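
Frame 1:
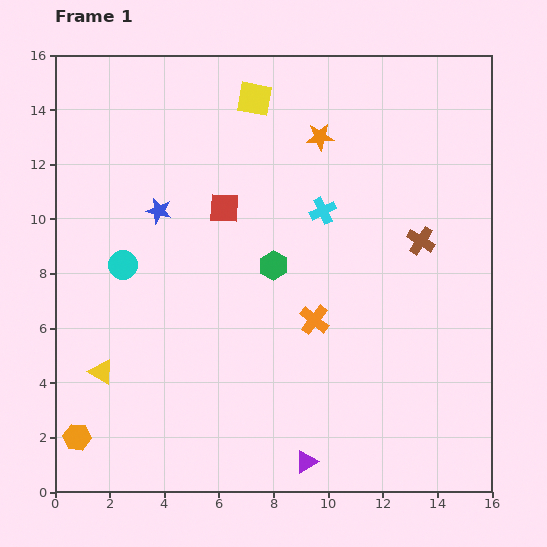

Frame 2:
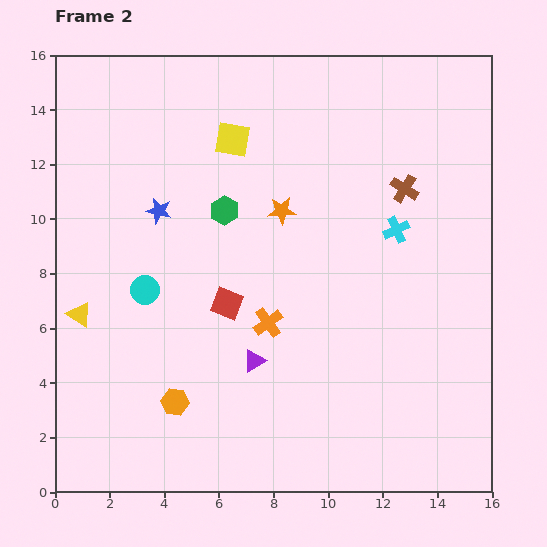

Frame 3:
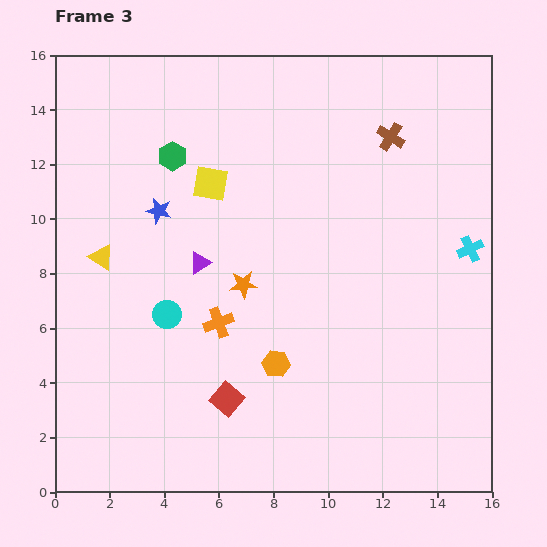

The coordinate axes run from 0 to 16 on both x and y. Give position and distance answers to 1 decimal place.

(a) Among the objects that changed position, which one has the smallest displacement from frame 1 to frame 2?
the cyan circle

(moved 1.2)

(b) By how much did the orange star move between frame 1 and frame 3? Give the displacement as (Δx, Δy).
(-2.8, -5.4)

The orange star was at (9.7, 13.0) in frame 1 and (6.9, 7.6) in frame 3.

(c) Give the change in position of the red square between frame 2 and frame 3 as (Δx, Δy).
(0.0, -3.5)

The red square was at (6.3, 6.9) in frame 2 and (6.3, 3.4) in frame 3.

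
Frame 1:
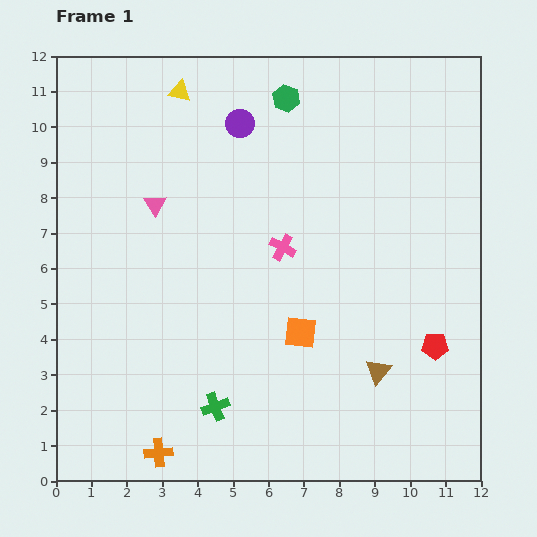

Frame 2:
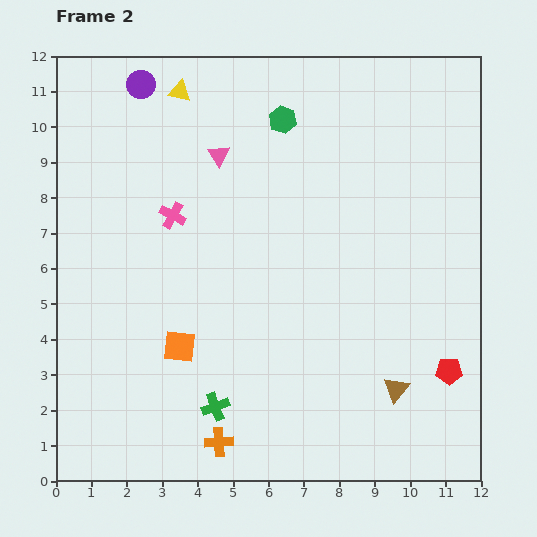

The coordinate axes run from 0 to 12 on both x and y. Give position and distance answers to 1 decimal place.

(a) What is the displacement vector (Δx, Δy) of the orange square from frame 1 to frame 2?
(-3.4, -0.4)

The orange square was at (6.9, 4.2) in frame 1 and (3.5, 3.8) in frame 2.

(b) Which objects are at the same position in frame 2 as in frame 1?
the green cross, the yellow triangle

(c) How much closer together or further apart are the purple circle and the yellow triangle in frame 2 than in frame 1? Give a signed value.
-0.8

Distance in frame 1: 1.9. Distance in frame 2: 1.1.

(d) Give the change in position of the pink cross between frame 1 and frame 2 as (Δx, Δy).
(-3.1, 0.9)

The pink cross was at (6.4, 6.6) in frame 1 and (3.3, 7.5) in frame 2.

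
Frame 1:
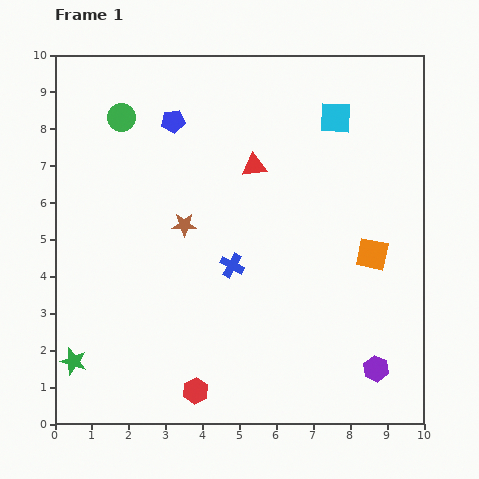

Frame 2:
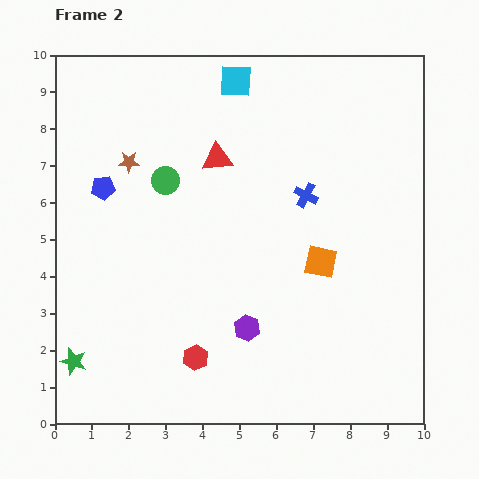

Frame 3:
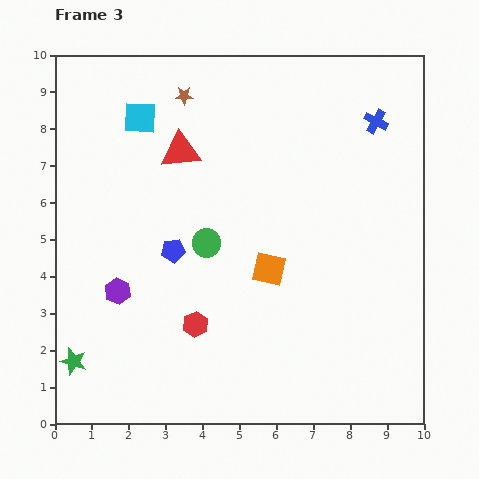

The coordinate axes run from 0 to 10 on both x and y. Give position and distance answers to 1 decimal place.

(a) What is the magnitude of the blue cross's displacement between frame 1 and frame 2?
2.8

The blue cross moved from (4.8, 4.3) to (6.8, 6.2), a distance of √(2.0² + 1.9²) ≈ 2.8.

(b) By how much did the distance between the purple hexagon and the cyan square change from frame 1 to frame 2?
-0.2

Distance in frame 1: 6.9. Distance in frame 2: 6.7.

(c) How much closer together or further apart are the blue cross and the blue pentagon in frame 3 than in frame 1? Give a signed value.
+2.3

Distance in frame 1: 4.2. Distance in frame 3: 6.5.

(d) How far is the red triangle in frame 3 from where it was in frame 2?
1.0

The red triangle moved from (4.4, 7.2) to (3.4, 7.4), a distance of √(1.0² + 0.2²) ≈ 1.0.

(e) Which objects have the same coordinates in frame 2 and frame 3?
the green star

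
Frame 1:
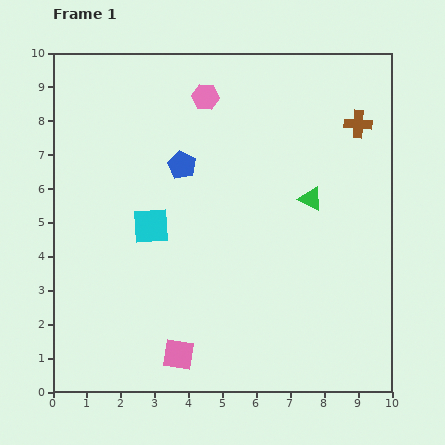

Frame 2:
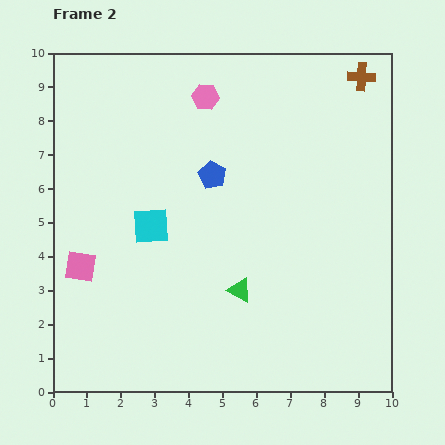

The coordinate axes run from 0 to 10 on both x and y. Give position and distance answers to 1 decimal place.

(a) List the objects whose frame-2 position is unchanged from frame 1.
the pink hexagon, the cyan square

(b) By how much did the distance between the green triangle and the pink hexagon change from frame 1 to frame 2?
+1.5

Distance in frame 1: 4.3. Distance in frame 2: 5.8.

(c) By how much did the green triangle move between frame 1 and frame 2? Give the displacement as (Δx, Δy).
(-2.1, -2.7)

The green triangle was at (7.6, 5.7) in frame 1 and (5.5, 3.0) in frame 2.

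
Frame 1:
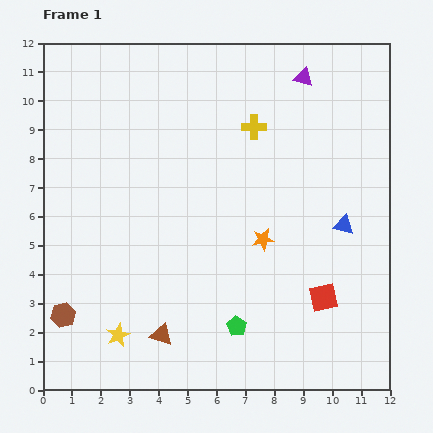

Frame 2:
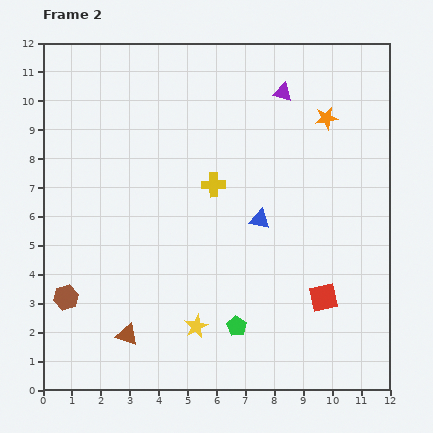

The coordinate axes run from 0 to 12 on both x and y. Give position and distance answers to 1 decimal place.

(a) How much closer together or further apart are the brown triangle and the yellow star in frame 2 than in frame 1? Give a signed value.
+0.9

Distance in frame 1: 1.5. Distance in frame 2: 2.4.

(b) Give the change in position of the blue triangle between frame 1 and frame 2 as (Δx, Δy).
(-2.9, 0.2)

The blue triangle was at (10.4, 5.7) in frame 1 and (7.5, 5.9) in frame 2.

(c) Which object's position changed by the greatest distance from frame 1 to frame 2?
the orange star

(moved 4.7; next 2.9)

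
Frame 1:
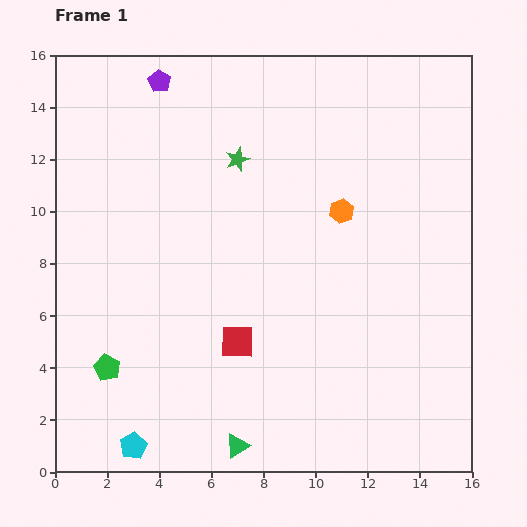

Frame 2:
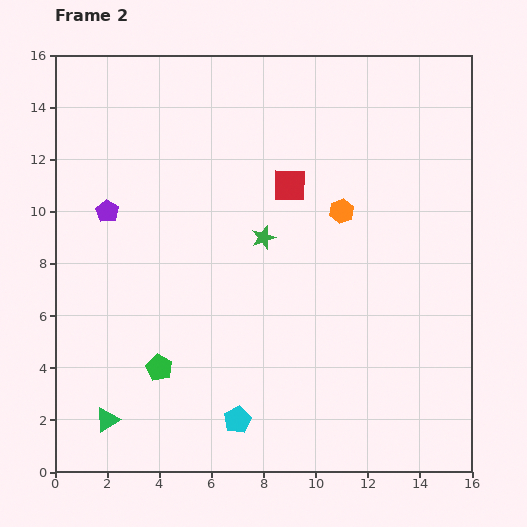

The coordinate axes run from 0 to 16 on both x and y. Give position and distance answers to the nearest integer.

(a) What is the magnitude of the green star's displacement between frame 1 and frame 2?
3

The green star moved from (7, 12) to (8, 9), a distance of √(1² + 3²) ≈ 3.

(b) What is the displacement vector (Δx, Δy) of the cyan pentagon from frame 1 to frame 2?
(4, 1)

The cyan pentagon was at (3, 1) in frame 1 and (7, 2) in frame 2.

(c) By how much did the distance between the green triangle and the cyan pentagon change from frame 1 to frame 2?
+1

Distance in frame 1: 4. Distance in frame 2: 5.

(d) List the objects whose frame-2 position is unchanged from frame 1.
the orange hexagon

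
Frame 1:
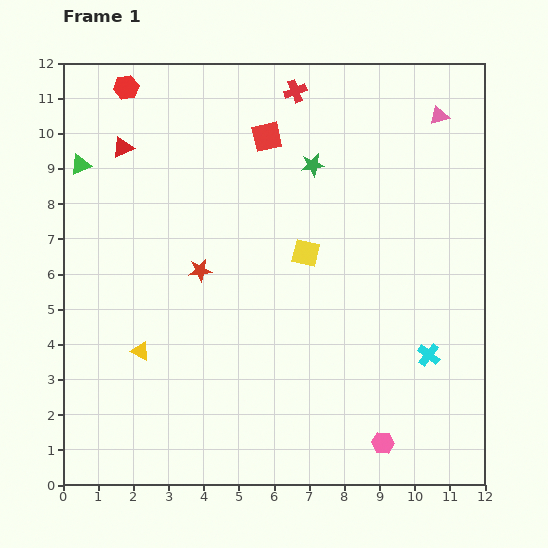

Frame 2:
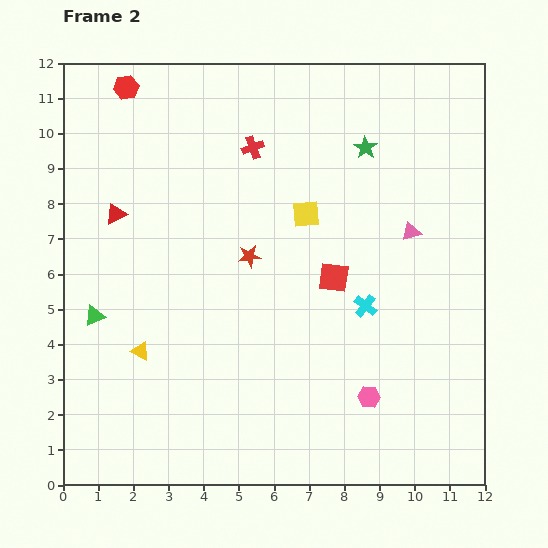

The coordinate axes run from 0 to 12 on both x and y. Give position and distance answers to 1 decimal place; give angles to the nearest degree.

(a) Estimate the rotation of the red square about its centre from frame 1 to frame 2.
19° clockwise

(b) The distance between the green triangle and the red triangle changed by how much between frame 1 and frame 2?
+1.7

Distance in frame 1: 1.3. Distance in frame 2: 3.0.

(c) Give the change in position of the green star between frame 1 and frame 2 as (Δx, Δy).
(1.5, 0.5)

The green star was at (7.1, 9.1) in frame 1 and (8.6, 9.6) in frame 2.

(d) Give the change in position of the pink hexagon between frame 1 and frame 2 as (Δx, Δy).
(-0.4, 1.3)

The pink hexagon was at (9.1, 1.2) in frame 1 and (8.7, 2.5) in frame 2.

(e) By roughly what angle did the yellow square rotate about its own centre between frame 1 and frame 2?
18° counter-clockwise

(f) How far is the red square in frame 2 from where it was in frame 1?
4.4

The red square moved from (5.8, 9.9) to (7.7, 5.9), a distance of √(1.9² + 4.0²) ≈ 4.4.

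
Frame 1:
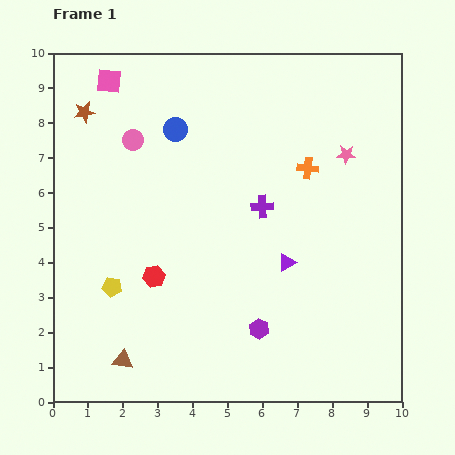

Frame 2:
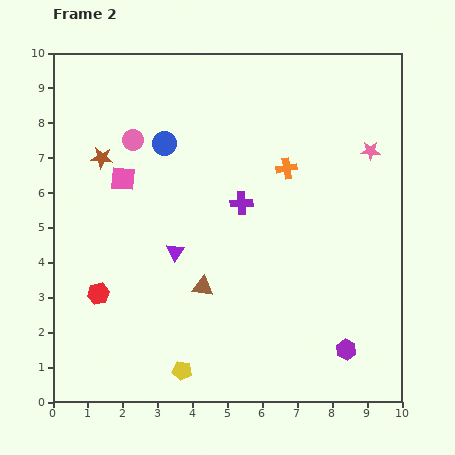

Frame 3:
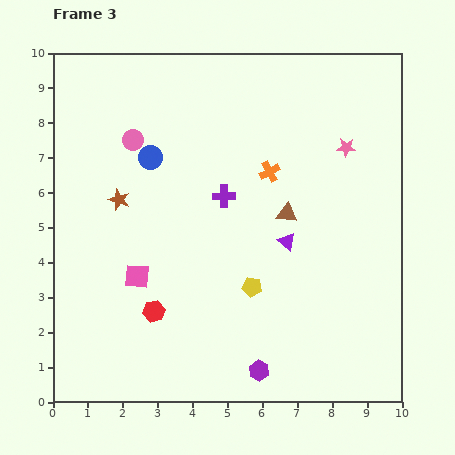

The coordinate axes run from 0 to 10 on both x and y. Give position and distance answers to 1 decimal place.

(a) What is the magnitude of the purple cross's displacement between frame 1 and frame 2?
0.6

The purple cross moved from (6.0, 5.6) to (5.4, 5.7), a distance of √(0.6² + 0.1²) ≈ 0.6.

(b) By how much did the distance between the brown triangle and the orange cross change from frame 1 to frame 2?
-3.4

Distance in frame 1: 7.6. Distance in frame 2: 4.2.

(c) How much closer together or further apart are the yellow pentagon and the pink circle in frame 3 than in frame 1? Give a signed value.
+1.2

Distance in frame 1: 4.2. Distance in frame 3: 5.4.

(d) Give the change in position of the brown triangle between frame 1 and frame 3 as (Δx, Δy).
(4.7, 4.2)

The brown triangle was at (2.0, 1.2) in frame 1 and (6.7, 5.4) in frame 3.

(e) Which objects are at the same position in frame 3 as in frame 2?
the pink circle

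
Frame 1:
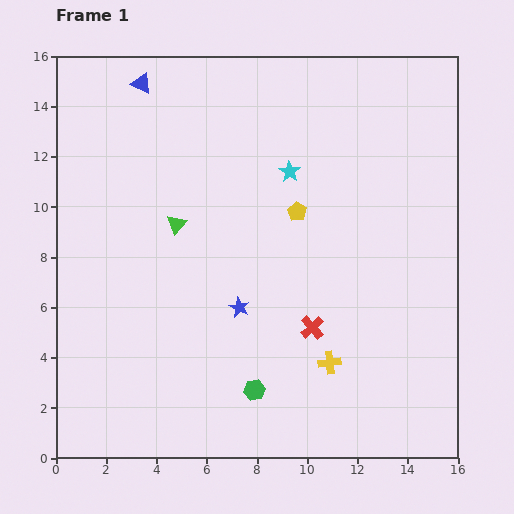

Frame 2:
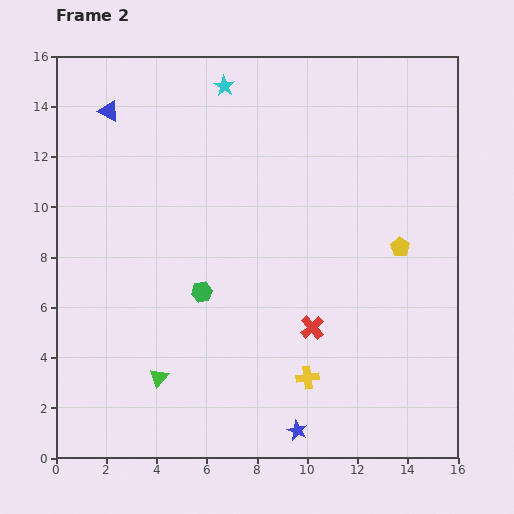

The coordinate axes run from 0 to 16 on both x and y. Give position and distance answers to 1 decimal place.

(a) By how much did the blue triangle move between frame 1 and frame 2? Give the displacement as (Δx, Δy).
(-1.3, -1.1)

The blue triangle was at (3.4, 14.9) in frame 1 and (2.1, 13.8) in frame 2.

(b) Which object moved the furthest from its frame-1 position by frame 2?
the green triangle

(moved 6.1; next 5.4)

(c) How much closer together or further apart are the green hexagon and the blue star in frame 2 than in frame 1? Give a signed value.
+3.3

Distance in frame 1: 3.4. Distance in frame 2: 6.7.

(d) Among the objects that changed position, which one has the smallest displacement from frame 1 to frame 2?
the yellow cross

(moved 1.1)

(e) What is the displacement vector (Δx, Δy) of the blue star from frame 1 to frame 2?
(2.3, -4.9)

The blue star was at (7.3, 6.0) in frame 1 and (9.6, 1.1) in frame 2.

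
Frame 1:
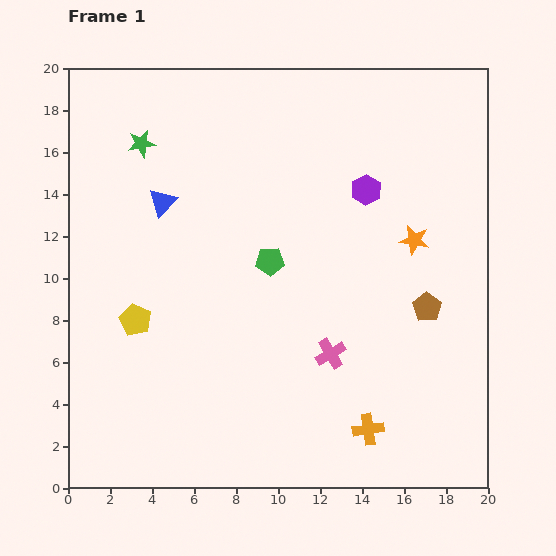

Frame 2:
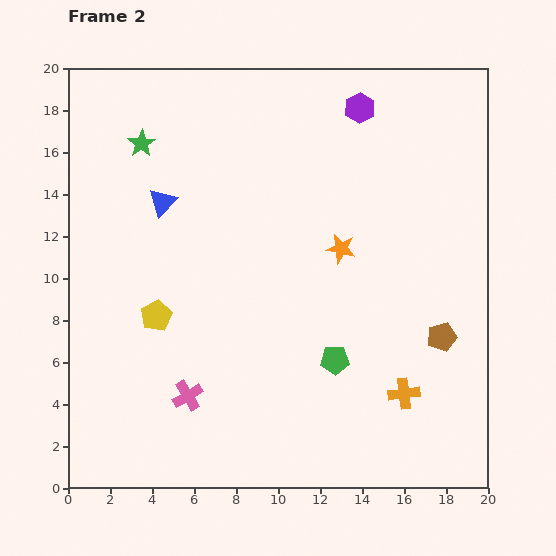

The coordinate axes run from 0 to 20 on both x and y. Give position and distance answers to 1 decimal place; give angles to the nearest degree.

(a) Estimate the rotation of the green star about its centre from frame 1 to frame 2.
23° counter-clockwise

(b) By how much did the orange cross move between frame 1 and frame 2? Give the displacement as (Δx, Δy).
(1.7, 1.7)

The orange cross was at (14.3, 2.8) in frame 1 and (16.0, 4.5) in frame 2.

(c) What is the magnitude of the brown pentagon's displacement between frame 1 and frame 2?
1.6

The brown pentagon moved from (17.1, 8.6) to (17.8, 7.2), a distance of √(0.7² + 1.4²) ≈ 1.6.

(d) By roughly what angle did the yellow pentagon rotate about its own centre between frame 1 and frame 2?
19° clockwise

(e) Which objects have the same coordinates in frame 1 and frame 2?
the blue triangle, the green star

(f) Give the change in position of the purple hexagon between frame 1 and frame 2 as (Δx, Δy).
(-0.3, 3.9)

The purple hexagon was at (14.2, 14.2) in frame 1 and (13.9, 18.1) in frame 2.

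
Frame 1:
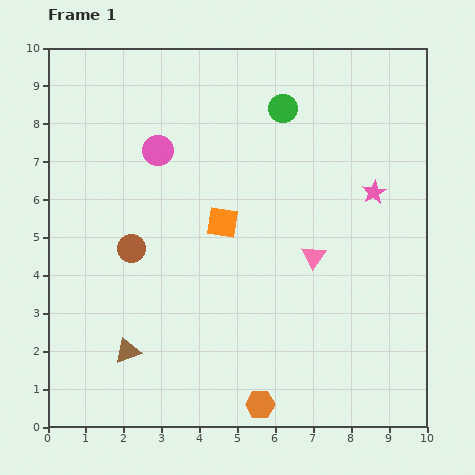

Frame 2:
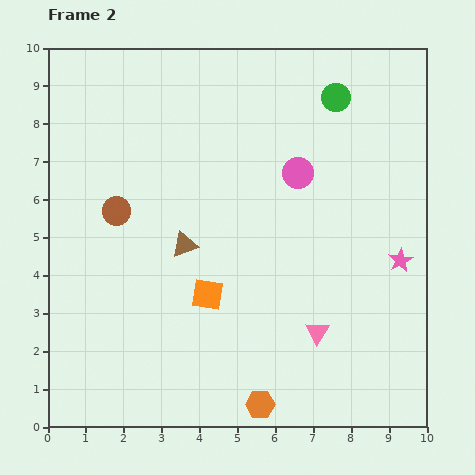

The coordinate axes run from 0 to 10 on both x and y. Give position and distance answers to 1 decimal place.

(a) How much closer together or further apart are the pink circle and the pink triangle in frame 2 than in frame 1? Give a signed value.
-0.8

Distance in frame 1: 5.0. Distance in frame 2: 4.2.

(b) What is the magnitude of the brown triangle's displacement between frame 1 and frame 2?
3.2

The brown triangle moved from (2.1, 2.0) to (3.6, 4.8), a distance of √(1.5² + 2.8²) ≈ 3.2.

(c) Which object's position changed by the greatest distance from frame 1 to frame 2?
the pink circle

(moved 3.7; next 3.2)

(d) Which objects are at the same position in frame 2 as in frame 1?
the orange hexagon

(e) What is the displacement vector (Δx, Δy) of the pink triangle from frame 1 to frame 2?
(0.1, -2.0)

The pink triangle was at (7.0, 4.5) in frame 1 and (7.1, 2.5) in frame 2.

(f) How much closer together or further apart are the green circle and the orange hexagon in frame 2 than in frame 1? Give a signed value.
+0.5

Distance in frame 1: 7.8. Distance in frame 2: 8.3.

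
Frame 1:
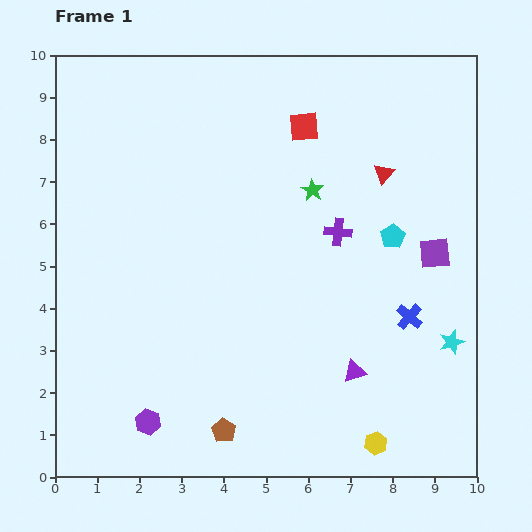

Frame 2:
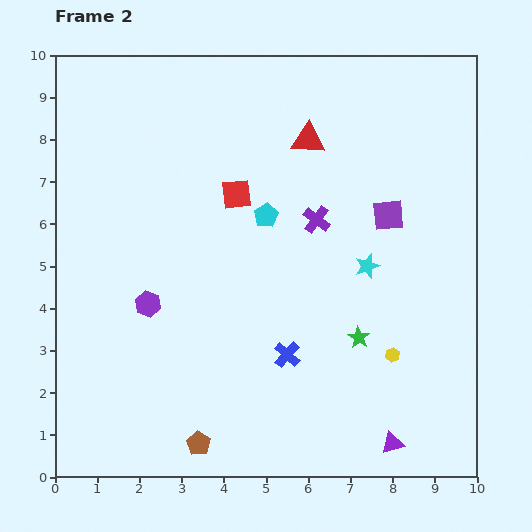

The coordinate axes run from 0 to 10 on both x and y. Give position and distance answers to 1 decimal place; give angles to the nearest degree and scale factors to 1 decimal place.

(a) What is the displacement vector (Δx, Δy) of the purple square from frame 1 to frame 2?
(-1.1, 0.9)

The purple square was at (9.0, 5.3) in frame 1 and (7.9, 6.2) in frame 2.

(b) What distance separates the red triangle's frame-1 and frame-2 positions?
2.0

The red triangle moved from (7.8, 7.2) to (6.0, 8.0), a distance of √(1.8² + 0.8²) ≈ 2.0.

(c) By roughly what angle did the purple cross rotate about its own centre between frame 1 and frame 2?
31° clockwise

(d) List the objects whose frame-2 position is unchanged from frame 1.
none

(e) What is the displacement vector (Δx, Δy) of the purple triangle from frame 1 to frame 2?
(0.9, -1.7)

The purple triangle was at (7.1, 2.5) in frame 1 and (8.0, 0.8) in frame 2.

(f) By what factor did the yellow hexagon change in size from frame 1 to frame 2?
0.6×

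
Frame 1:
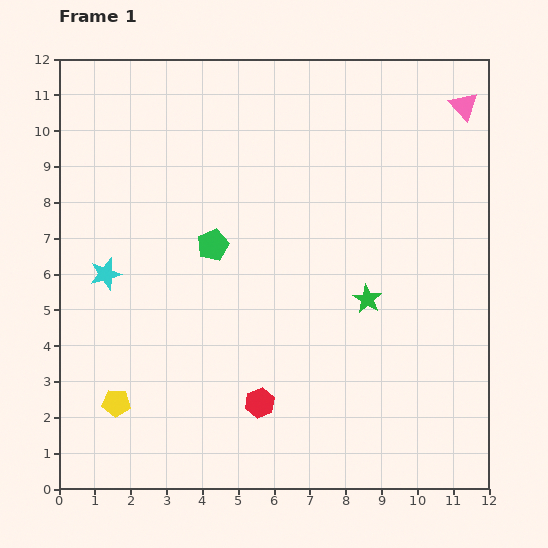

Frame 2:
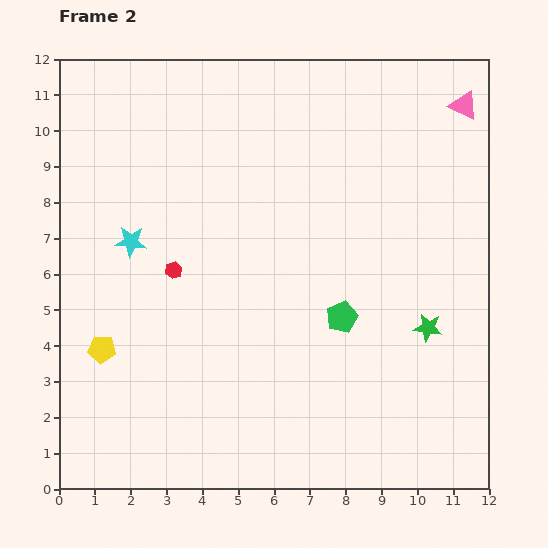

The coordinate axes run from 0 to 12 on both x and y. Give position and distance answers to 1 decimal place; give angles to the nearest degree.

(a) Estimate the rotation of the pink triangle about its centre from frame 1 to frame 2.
23° counter-clockwise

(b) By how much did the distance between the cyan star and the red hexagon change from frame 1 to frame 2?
-4.2

Distance in frame 1: 5.6. Distance in frame 2: 1.4.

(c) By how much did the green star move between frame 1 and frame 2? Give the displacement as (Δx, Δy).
(1.7, -0.8)

The green star was at (8.6, 5.3) in frame 1 and (10.3, 4.5) in frame 2.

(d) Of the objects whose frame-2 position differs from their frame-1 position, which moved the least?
the cyan star

(moved 1.1)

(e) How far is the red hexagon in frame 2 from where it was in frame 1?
4.4

The red hexagon moved from (5.6, 2.4) to (3.2, 6.1), a distance of √(2.4² + 3.7²) ≈ 4.4.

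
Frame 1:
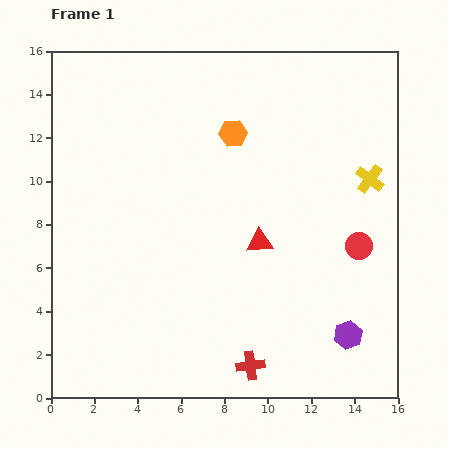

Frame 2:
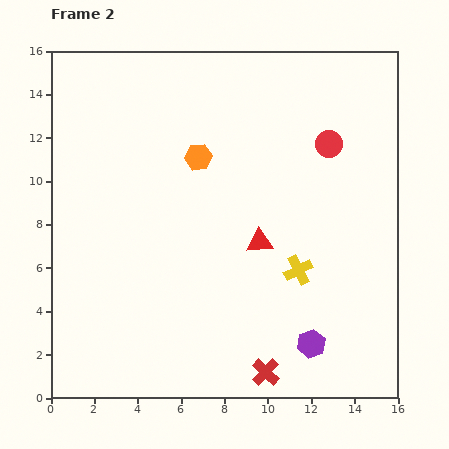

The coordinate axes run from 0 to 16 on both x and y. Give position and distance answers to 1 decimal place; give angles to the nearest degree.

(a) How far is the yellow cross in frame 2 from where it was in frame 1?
5.3

The yellow cross moved from (14.7, 10.1) to (11.4, 5.9), a distance of √(3.3² + 4.2²) ≈ 5.3.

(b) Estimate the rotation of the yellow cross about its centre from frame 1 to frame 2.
25° clockwise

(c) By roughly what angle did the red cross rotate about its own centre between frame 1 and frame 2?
39° counter-clockwise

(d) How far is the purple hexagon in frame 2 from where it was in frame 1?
1.7

The purple hexagon moved from (13.7, 2.9) to (12.0, 2.5), a distance of √(1.7² + 0.4²) ≈ 1.7.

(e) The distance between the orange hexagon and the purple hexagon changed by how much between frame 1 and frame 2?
-0.7

Distance in frame 1: 10.7. Distance in frame 2: 10.0.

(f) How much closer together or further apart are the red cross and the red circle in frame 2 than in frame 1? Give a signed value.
+3.5

Distance in frame 1: 7.4. Distance in frame 2: 10.9.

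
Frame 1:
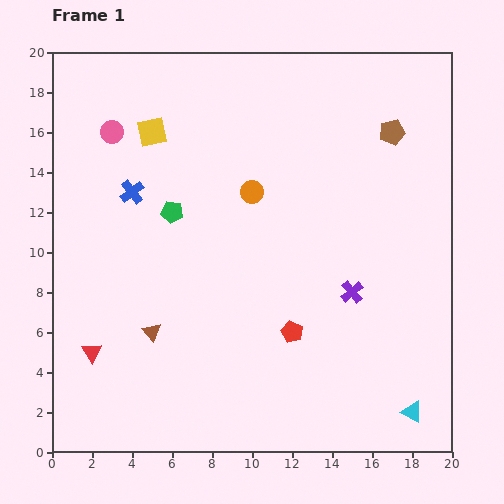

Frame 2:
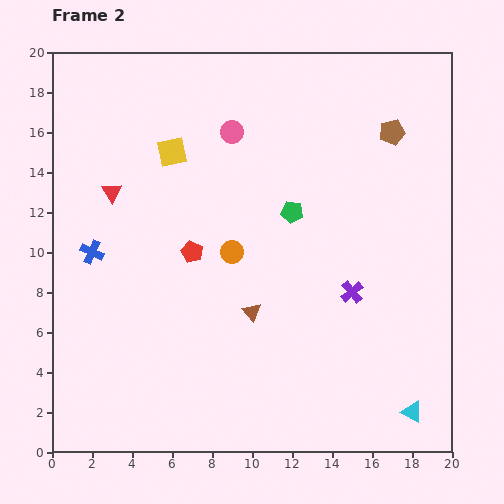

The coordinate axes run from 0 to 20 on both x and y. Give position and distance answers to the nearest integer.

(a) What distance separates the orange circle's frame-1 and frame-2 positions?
3

The orange circle moved from (10, 13) to (9, 10), a distance of √(1² + 3²) ≈ 3.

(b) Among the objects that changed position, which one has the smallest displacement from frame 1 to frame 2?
the yellow square

(moved 1)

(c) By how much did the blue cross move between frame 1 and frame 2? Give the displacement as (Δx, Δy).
(-2, -3)

The blue cross was at (4, 13) in frame 1 and (2, 10) in frame 2.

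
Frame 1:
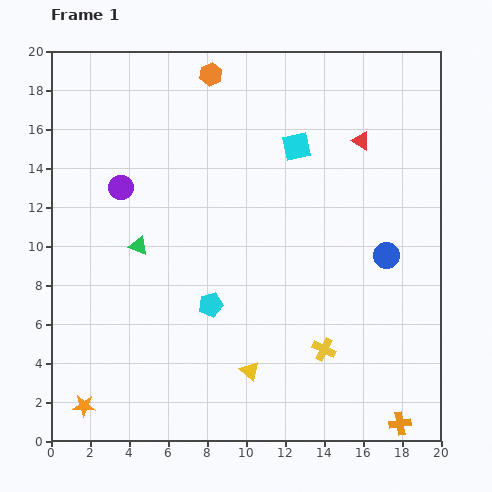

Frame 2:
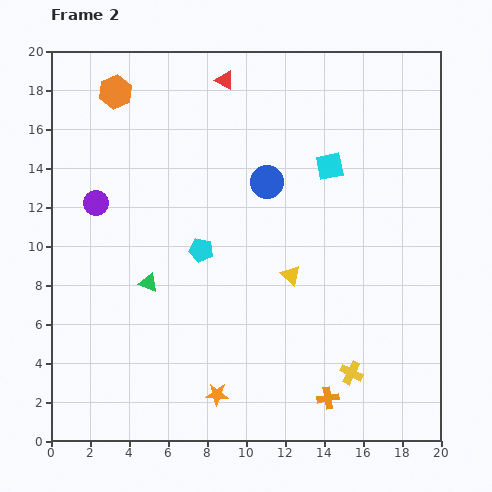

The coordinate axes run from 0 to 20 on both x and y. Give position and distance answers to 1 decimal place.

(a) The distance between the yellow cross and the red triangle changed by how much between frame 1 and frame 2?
+5.4

Distance in frame 1: 10.9. Distance in frame 2: 16.3.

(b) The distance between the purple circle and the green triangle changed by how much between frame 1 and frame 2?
+1.8

Distance in frame 1: 3.1. Distance in frame 2: 4.9.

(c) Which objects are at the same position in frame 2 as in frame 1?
none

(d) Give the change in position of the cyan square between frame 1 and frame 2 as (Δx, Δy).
(1.7, -1.0)

The cyan square was at (12.6, 15.1) in frame 1 and (14.3, 14.1) in frame 2.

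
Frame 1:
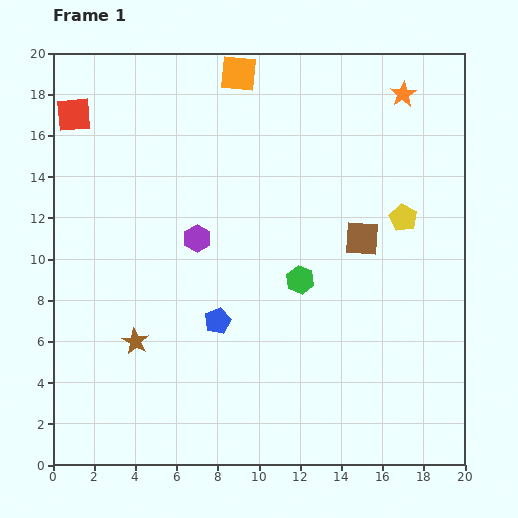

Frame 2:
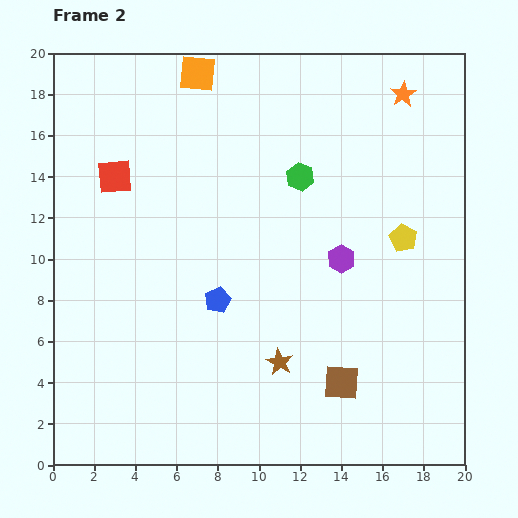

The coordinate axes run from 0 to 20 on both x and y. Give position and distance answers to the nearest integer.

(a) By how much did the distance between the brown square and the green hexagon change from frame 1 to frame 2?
+6

Distance in frame 1: 4. Distance in frame 2: 10.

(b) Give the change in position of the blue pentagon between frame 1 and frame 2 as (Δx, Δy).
(0, 1)

The blue pentagon was at (8, 7) in frame 1 and (8, 8) in frame 2.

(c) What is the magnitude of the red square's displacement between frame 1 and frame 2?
4

The red square moved from (1, 17) to (3, 14), a distance of √(2² + 3²) ≈ 4.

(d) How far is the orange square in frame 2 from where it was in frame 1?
2

The orange square moved from (9, 19) to (7, 19), a distance of √(2² + 0²) ≈ 2.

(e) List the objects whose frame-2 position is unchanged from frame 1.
the orange star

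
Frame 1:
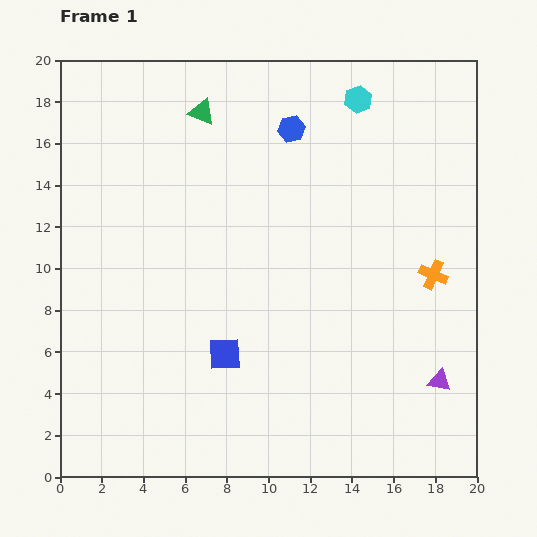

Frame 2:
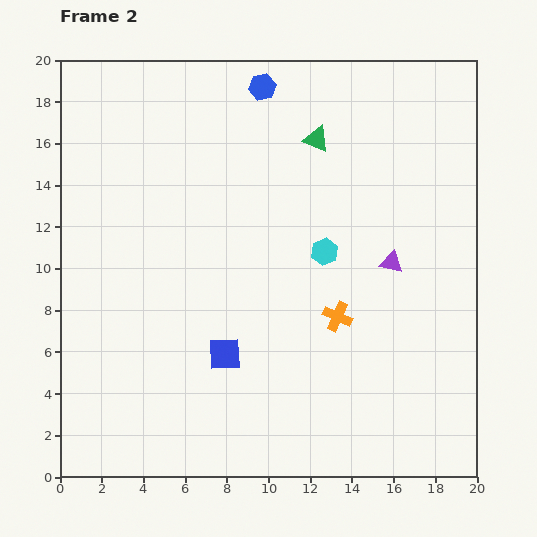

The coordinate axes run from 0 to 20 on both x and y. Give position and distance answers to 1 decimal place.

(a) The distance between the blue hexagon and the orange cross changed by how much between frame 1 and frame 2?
+1.8

Distance in frame 1: 9.8. Distance in frame 2: 11.6.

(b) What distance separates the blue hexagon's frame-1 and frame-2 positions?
2.4

The blue hexagon moved from (11.1, 16.7) to (9.7, 18.7), a distance of √(1.4² + 2.0²) ≈ 2.4.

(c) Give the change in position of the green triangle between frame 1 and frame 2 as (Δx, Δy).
(5.5, -1.3)

The green triangle was at (6.8, 17.5) in frame 1 and (12.3, 16.2) in frame 2.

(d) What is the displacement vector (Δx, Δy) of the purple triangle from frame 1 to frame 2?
(-2.3, 5.7)

The purple triangle was at (18.2, 4.6) in frame 1 and (15.9, 10.3) in frame 2.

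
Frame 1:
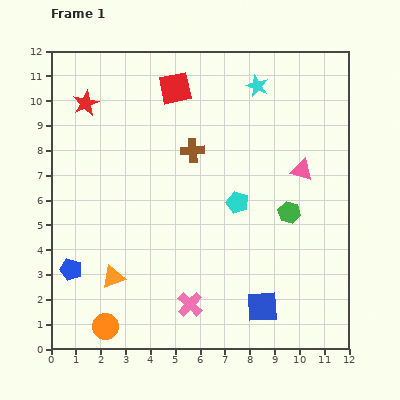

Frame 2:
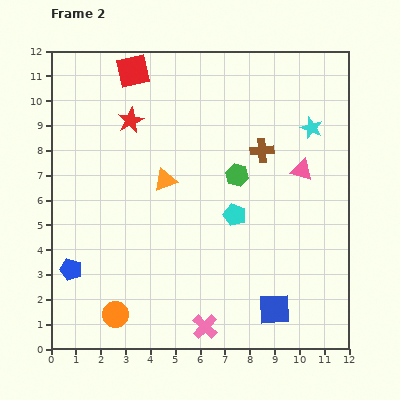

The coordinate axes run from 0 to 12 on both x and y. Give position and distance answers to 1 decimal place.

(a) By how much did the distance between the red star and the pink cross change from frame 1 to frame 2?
-0.3

Distance in frame 1: 9.1. Distance in frame 2: 8.8.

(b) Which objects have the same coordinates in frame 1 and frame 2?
the pink triangle, the blue pentagon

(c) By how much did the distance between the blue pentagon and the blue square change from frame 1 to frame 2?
+0.6

Distance in frame 1: 7.8. Distance in frame 2: 8.4.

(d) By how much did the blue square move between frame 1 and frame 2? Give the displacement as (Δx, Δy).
(0.5, -0.1)

The blue square was at (8.5, 1.7) in frame 1 and (9.0, 1.6) in frame 2.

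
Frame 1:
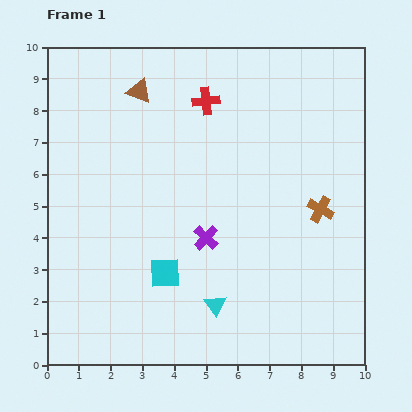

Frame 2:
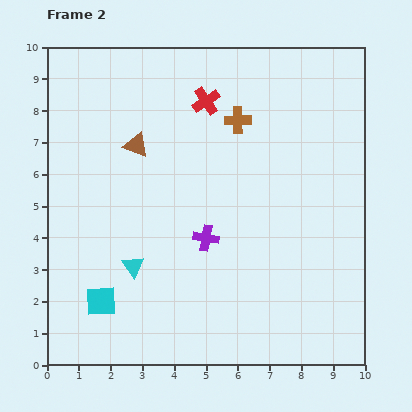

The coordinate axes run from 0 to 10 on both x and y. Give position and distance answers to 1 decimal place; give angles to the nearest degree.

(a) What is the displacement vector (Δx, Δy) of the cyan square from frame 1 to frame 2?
(-2.0, -0.9)

The cyan square was at (3.7, 2.9) in frame 1 and (1.7, 2.0) in frame 2.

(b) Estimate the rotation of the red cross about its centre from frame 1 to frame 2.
29° counter-clockwise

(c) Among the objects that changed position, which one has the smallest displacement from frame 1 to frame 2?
the brown triangle

(moved 1.7)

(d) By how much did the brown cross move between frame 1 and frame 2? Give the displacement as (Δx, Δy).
(-2.6, 2.8)

The brown cross was at (8.6, 4.9) in frame 1 and (6.0, 7.7) in frame 2.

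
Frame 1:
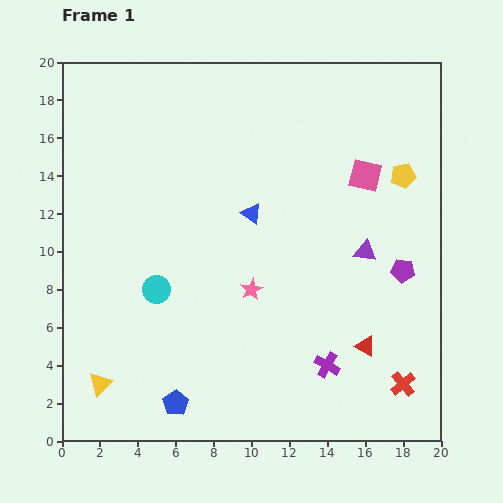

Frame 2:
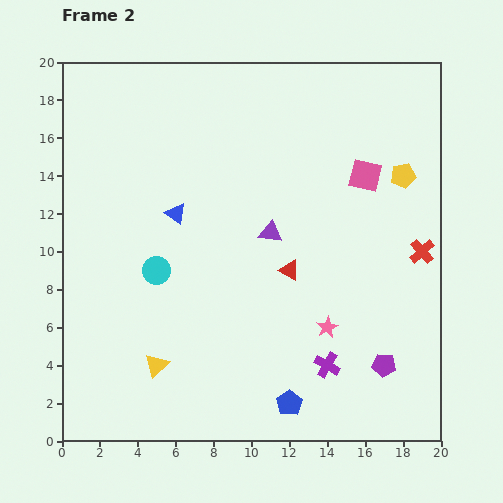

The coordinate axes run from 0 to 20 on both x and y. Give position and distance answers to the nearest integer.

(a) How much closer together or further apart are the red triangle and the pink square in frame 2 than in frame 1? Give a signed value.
-3

Distance in frame 1: 9. Distance in frame 2: 6.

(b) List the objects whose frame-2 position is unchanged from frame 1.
the pink square, the purple cross, the yellow pentagon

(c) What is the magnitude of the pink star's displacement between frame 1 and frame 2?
4

The pink star moved from (10, 8) to (14, 6), a distance of √(4² + 2²) ≈ 4.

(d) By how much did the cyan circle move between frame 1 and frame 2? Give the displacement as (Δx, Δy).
(0, 1)

The cyan circle was at (5, 8) in frame 1 and (5, 9) in frame 2.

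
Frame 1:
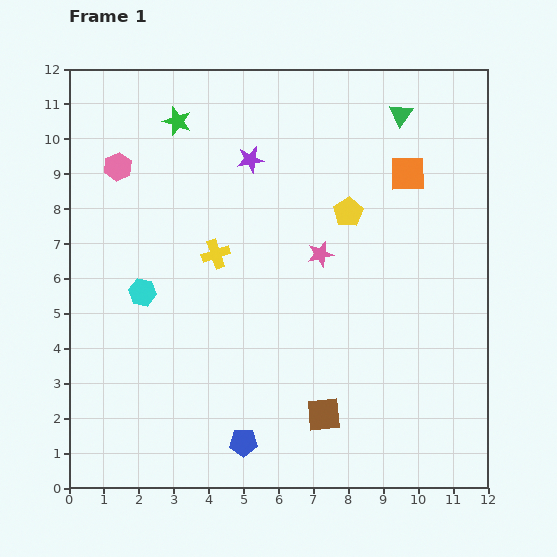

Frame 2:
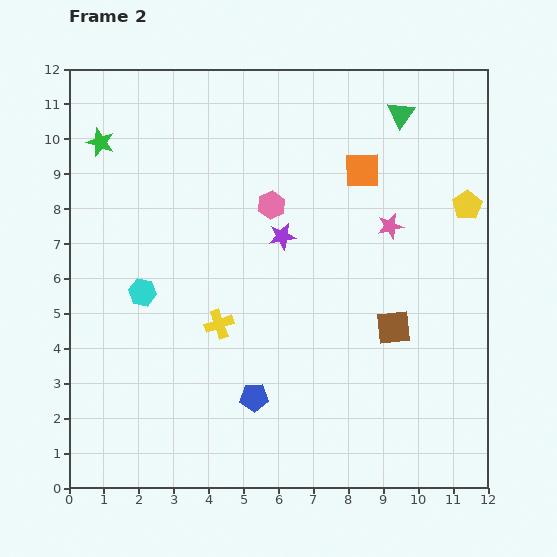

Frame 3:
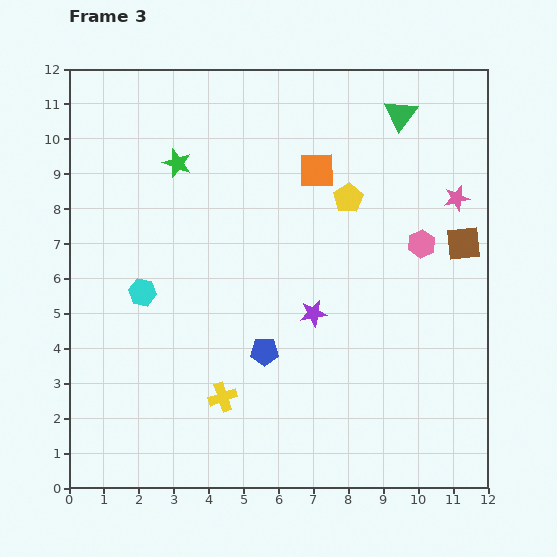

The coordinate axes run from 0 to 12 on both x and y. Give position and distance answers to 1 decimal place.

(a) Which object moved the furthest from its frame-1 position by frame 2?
the pink hexagon

(moved 4.5; next 3.4)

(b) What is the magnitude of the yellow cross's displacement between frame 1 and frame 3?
4.1

The yellow cross moved from (4.2, 6.7) to (4.4, 2.6), a distance of √(0.2² + 4.1²) ≈ 4.1.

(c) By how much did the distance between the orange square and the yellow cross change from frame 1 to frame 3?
+1.0

Distance in frame 1: 6.0. Distance in frame 3: 7.0.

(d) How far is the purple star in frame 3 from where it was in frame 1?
4.8

The purple star moved from (5.2, 9.4) to (7.0, 5.0), a distance of √(1.8² + 4.4²) ≈ 4.8.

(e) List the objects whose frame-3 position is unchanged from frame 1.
the cyan hexagon, the green triangle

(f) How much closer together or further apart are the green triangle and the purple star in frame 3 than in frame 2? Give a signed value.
+1.3

Distance in frame 2: 4.9. Distance in frame 3: 6.2.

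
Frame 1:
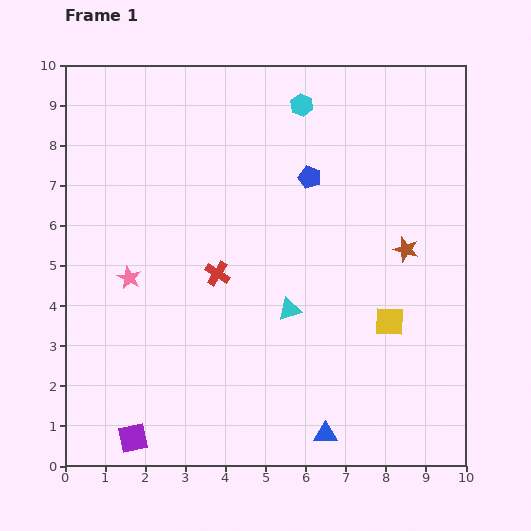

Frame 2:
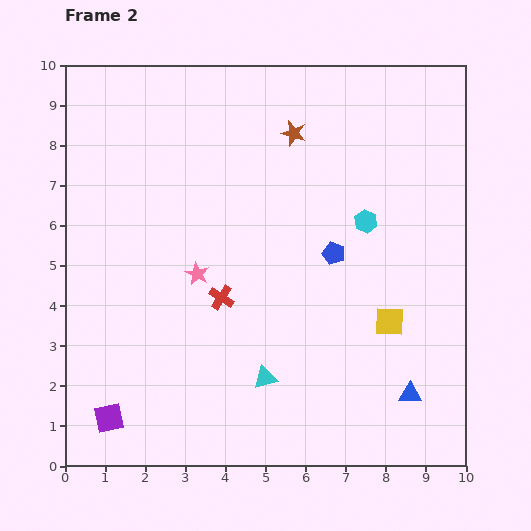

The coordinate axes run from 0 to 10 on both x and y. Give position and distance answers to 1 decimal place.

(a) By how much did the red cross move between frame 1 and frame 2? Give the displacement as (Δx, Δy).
(0.1, -0.6)

The red cross was at (3.8, 4.8) in frame 1 and (3.9, 4.2) in frame 2.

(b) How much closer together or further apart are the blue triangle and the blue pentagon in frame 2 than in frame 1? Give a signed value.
-2.4

Distance in frame 1: 6.4. Distance in frame 2: 4.0.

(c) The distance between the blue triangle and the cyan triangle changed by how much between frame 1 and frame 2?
+0.4

Distance in frame 1: 3.2. Distance in frame 2: 3.6.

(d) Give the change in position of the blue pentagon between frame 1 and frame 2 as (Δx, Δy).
(0.6, -1.9)

The blue pentagon was at (6.1, 7.2) in frame 1 and (6.7, 5.3) in frame 2.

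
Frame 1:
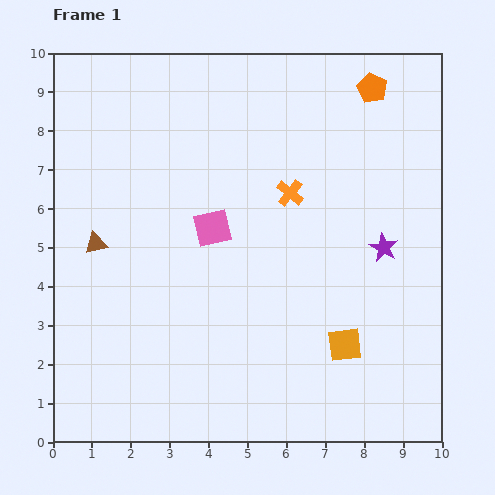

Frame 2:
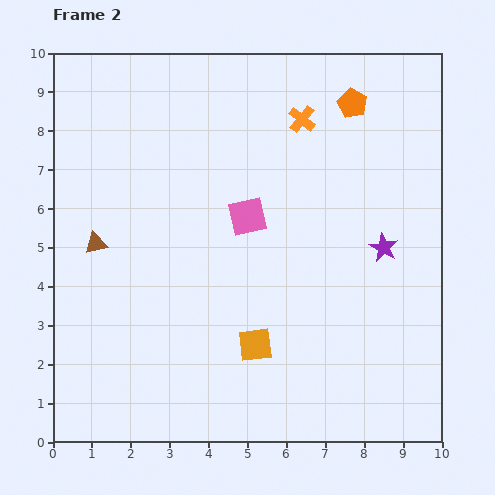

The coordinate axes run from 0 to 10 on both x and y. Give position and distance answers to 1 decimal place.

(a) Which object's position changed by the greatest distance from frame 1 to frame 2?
the orange square

(moved 2.3; next 1.9)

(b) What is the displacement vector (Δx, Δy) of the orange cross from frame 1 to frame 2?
(0.3, 1.9)

The orange cross was at (6.1, 6.4) in frame 1 and (6.4, 8.3) in frame 2.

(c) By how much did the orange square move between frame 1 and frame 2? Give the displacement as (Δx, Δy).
(-2.3, 0.0)

The orange square was at (7.5, 2.5) in frame 1 and (5.2, 2.5) in frame 2.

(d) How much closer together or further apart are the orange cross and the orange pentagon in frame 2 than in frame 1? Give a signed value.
-2.0

Distance in frame 1: 3.4. Distance in frame 2: 1.4.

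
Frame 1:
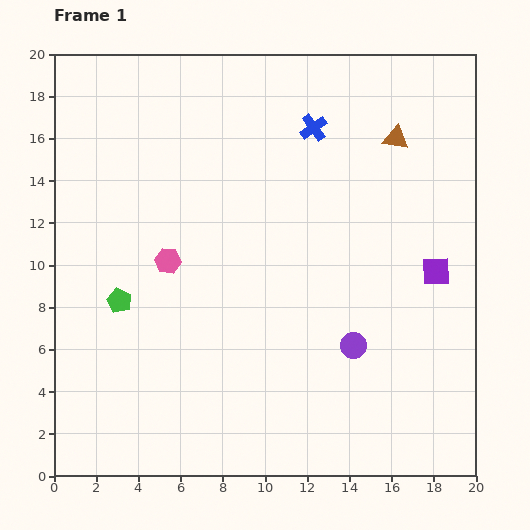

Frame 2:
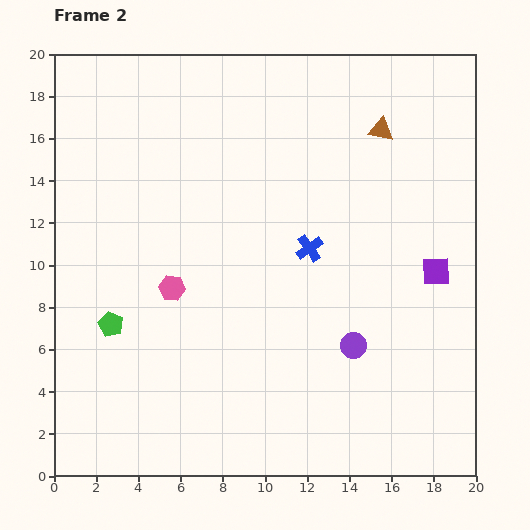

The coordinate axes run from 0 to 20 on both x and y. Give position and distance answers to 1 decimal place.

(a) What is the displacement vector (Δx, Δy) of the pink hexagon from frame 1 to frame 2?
(0.2, -1.3)

The pink hexagon was at (5.4, 10.2) in frame 1 and (5.6, 8.9) in frame 2.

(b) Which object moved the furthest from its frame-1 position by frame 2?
the blue cross

(moved 5.7; next 1.3)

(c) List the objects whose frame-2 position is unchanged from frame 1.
the purple circle, the purple square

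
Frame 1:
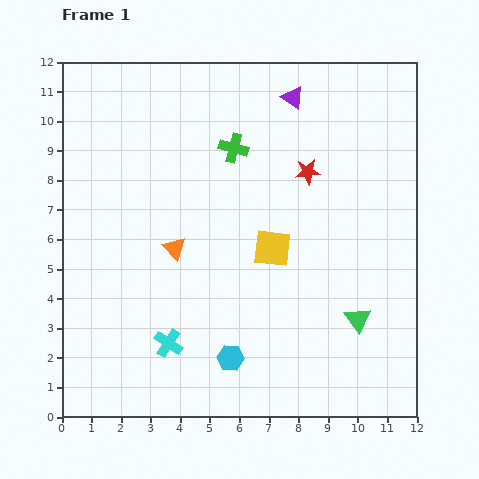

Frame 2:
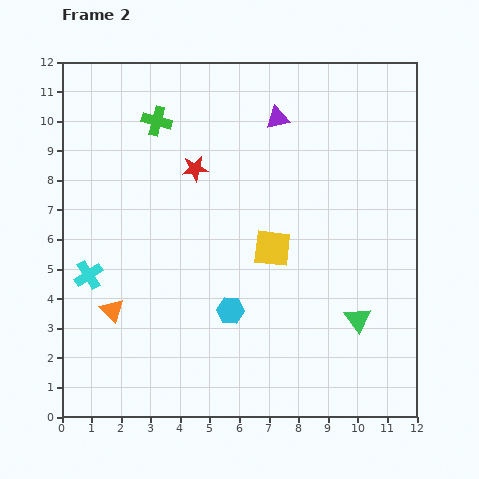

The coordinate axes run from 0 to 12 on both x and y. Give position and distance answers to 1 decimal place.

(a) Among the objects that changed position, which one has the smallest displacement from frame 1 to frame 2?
the purple triangle

(moved 0.9)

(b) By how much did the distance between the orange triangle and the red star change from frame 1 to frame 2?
+0.4

Distance in frame 1: 5.2. Distance in frame 2: 5.6.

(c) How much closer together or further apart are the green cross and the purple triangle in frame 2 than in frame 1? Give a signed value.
+1.5

Distance in frame 1: 2.6. Distance in frame 2: 4.1.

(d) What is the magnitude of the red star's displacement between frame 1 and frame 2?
3.8

The red star moved from (8.3, 8.3) to (4.5, 8.4), a distance of √(3.8² + 0.1²) ≈ 3.8.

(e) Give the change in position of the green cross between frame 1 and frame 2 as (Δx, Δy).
(-2.6, 0.9)

The green cross was at (5.8, 9.1) in frame 1 and (3.2, 10.0) in frame 2.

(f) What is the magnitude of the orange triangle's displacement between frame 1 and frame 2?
3.0

The orange triangle moved from (3.8, 5.7) to (1.7, 3.6), a distance of √(2.1² + 2.1²) ≈ 3.0.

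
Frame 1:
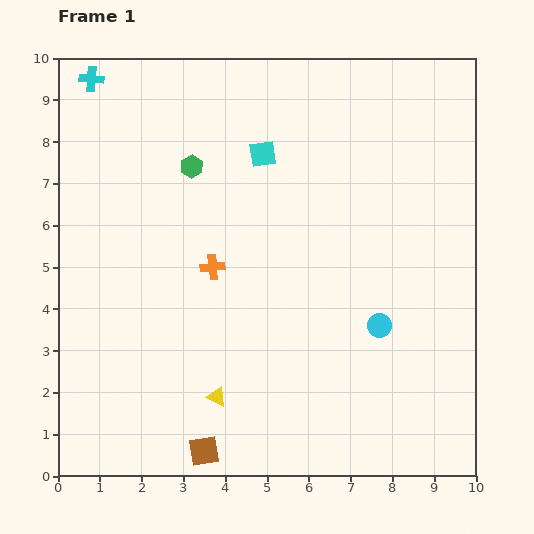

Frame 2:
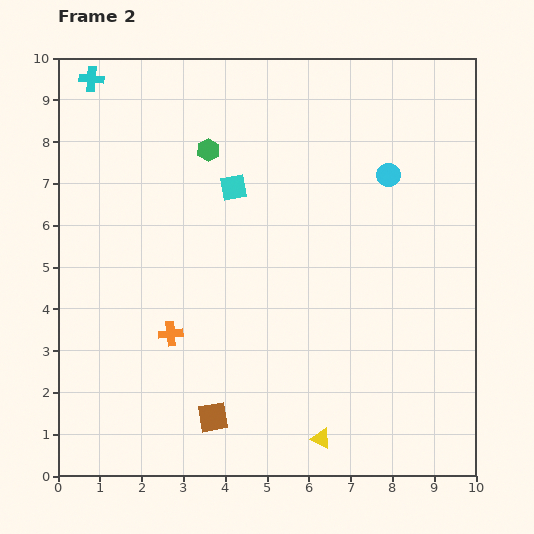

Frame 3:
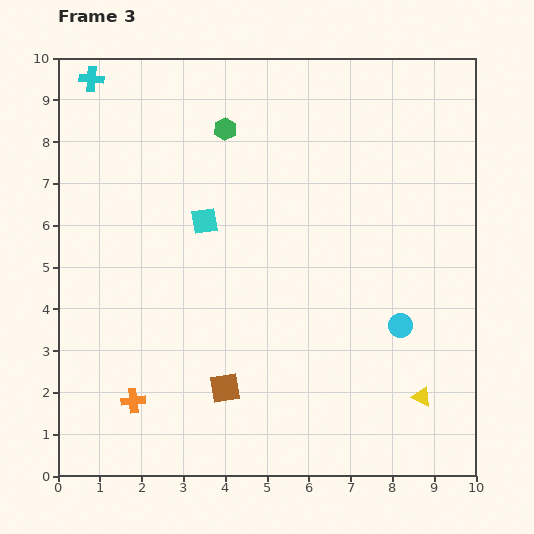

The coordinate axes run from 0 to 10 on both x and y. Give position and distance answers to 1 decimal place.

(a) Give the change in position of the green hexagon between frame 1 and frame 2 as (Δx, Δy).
(0.4, 0.4)

The green hexagon was at (3.2, 7.4) in frame 1 and (3.6, 7.8) in frame 2.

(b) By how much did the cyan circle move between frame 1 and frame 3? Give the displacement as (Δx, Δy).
(0.5, 0.0)

The cyan circle was at (7.7, 3.6) in frame 1 and (8.2, 3.6) in frame 3.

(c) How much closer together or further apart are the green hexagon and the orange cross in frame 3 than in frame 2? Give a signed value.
+2.4

Distance in frame 2: 4.5. Distance in frame 3: 6.9.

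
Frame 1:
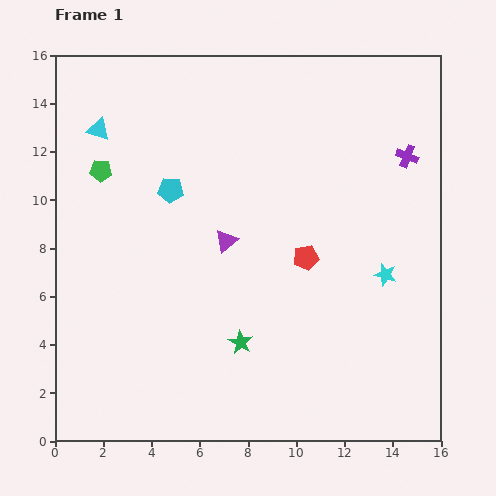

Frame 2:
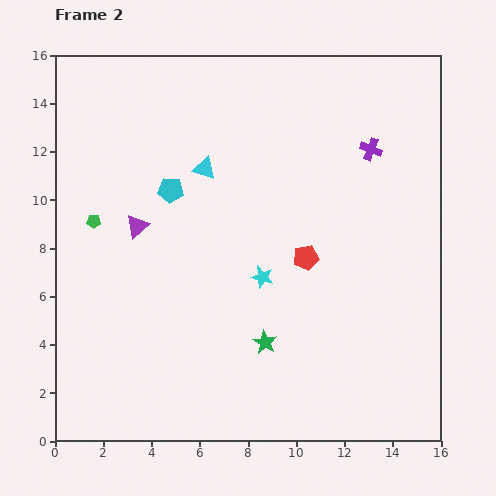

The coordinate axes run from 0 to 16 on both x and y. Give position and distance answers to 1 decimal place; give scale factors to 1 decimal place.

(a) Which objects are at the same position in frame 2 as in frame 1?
the red pentagon, the cyan pentagon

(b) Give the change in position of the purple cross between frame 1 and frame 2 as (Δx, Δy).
(-1.5, 0.3)

The purple cross was at (14.6, 11.8) in frame 1 and (13.1, 12.1) in frame 2.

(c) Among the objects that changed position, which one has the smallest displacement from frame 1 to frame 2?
the green star

(moved 1.0)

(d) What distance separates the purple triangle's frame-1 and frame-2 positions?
3.7

The purple triangle moved from (7.1, 8.3) to (3.4, 8.9), a distance of √(3.7² + 0.6²) ≈ 3.7.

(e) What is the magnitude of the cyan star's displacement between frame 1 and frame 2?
5.1

The cyan star moved from (13.7, 6.9) to (8.6, 6.8), a distance of √(5.1² + 0.1²) ≈ 5.1.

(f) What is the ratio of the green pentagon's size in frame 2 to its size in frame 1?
0.6×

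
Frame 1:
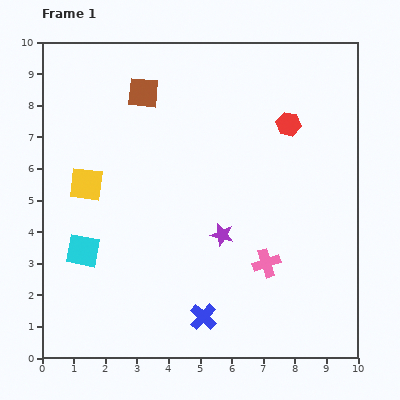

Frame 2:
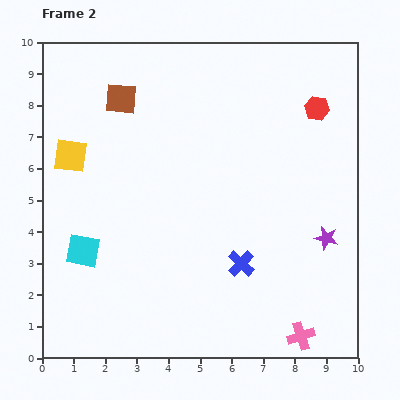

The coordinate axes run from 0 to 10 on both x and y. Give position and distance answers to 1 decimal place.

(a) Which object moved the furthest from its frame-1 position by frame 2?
the purple star

(moved 3.3; next 2.5)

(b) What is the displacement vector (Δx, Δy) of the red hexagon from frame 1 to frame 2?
(0.9, 0.5)

The red hexagon was at (7.8, 7.4) in frame 1 and (8.7, 7.9) in frame 2.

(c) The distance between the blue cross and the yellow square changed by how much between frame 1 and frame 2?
+0.8

Distance in frame 1: 5.6. Distance in frame 2: 6.4.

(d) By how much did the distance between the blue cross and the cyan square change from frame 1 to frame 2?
+0.7

Distance in frame 1: 4.3. Distance in frame 2: 5.0.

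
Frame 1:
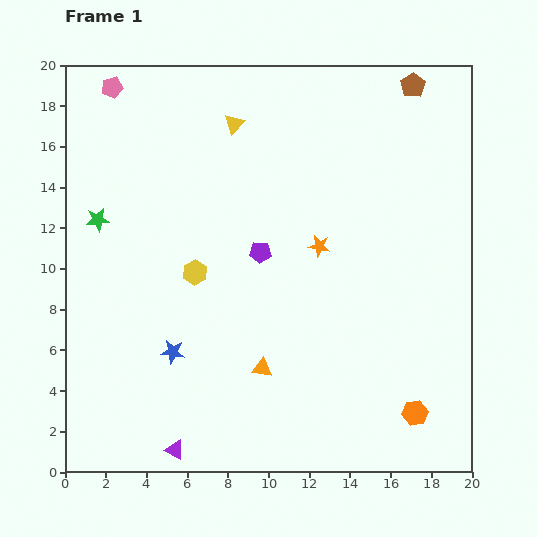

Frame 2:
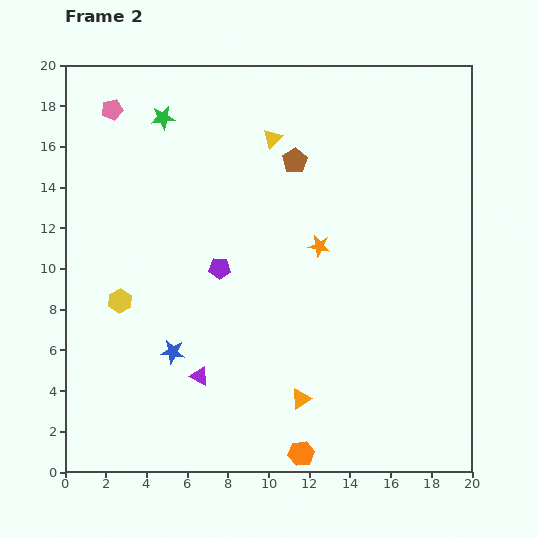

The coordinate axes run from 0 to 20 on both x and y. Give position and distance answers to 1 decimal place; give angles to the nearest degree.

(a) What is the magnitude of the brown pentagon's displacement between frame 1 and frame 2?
6.9

The brown pentagon moved from (17.1, 19.0) to (11.3, 15.3), a distance of √(5.8² + 3.7²) ≈ 6.9.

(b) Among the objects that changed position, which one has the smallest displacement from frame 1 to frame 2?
the pink pentagon

(moved 1.1)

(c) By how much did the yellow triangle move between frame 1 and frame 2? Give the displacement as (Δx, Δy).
(1.9, -0.7)

The yellow triangle was at (8.3, 17.1) in frame 1 and (10.2, 16.4) in frame 2.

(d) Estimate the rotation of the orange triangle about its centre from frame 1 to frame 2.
39° counter-clockwise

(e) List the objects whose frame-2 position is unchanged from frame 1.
the blue star, the orange star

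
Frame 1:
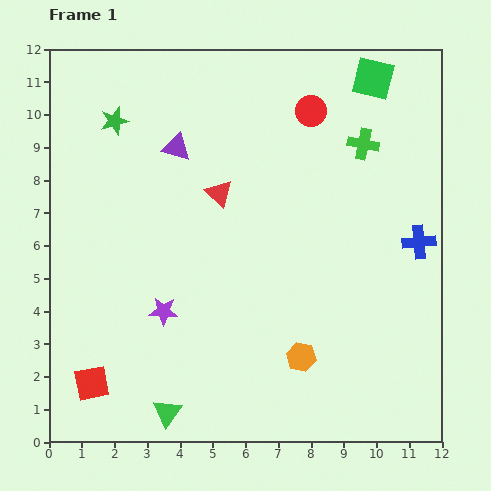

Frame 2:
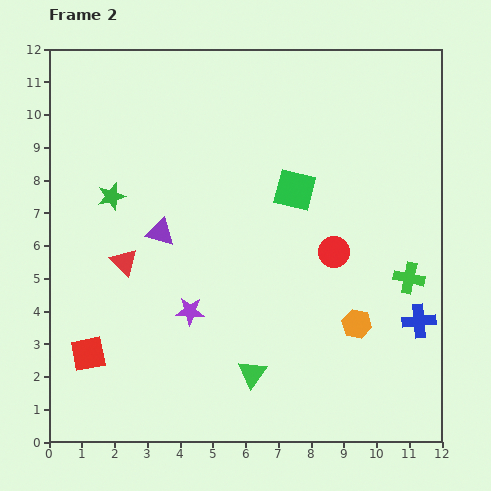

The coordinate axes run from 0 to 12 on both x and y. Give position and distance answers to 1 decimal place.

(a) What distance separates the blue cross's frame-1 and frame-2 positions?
2.4

The blue cross moved from (11.3, 6.1) to (11.3, 3.7), a distance of √(0.0² + 2.4²) ≈ 2.4.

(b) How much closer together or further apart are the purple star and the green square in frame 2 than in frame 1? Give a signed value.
-4.7

Distance in frame 1: 9.6. Distance in frame 2: 4.9.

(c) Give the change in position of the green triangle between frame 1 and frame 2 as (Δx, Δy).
(2.6, 1.2)

The green triangle was at (3.6, 0.9) in frame 1 and (6.2, 2.1) in frame 2.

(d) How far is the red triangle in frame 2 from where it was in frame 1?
3.6

The red triangle moved from (5.2, 7.6) to (2.3, 5.5), a distance of √(2.9² + 2.1²) ≈ 3.6.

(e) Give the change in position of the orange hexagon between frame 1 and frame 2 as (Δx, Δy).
(1.7, 1.0)

The orange hexagon was at (7.7, 2.6) in frame 1 and (9.4, 3.6) in frame 2.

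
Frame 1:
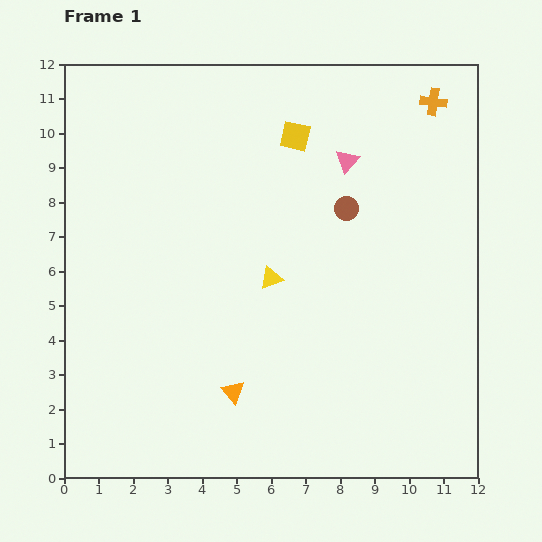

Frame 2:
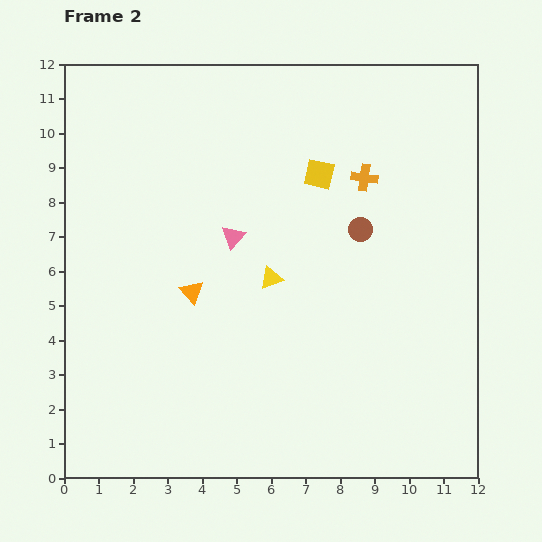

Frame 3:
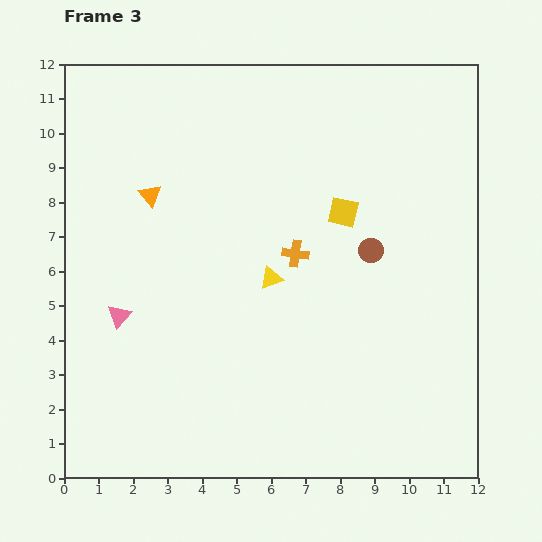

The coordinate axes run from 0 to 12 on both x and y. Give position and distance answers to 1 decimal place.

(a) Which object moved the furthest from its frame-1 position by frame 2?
the pink triangle

(moved 4.0; next 3.1)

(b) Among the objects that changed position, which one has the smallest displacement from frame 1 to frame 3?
the brown circle

(moved 1.4)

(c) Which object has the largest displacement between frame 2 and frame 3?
the pink triangle

(moved 4.0; next 3.0)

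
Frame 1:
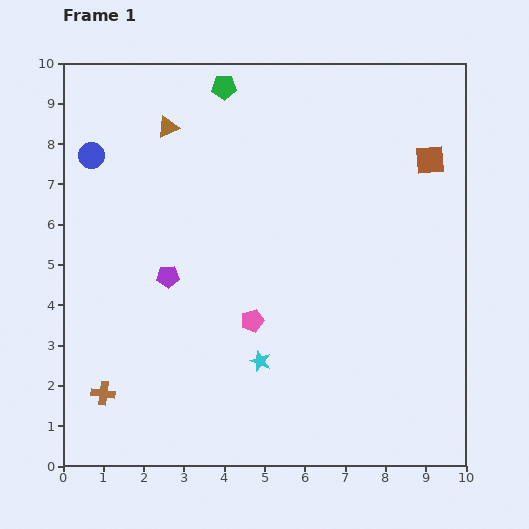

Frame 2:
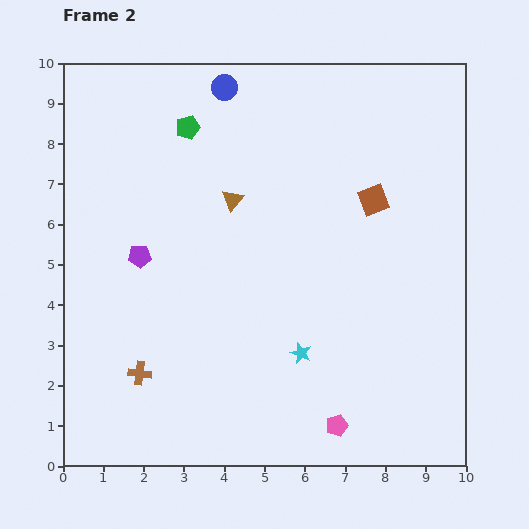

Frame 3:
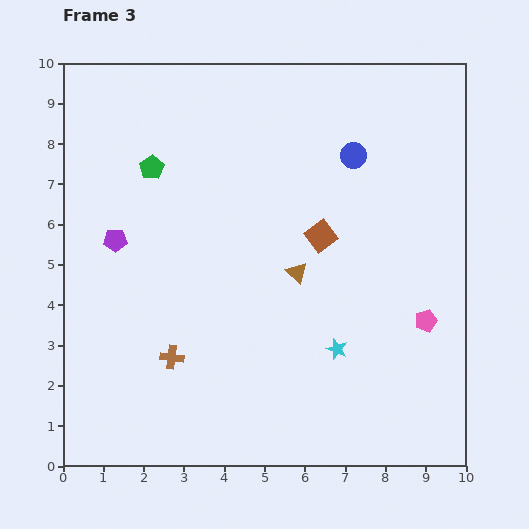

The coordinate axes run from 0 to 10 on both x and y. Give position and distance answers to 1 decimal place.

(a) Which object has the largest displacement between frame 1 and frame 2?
the blue circle

(moved 3.7; next 3.3)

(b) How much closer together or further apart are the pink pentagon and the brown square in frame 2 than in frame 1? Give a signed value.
-0.2

Distance in frame 1: 5.9. Distance in frame 2: 5.7.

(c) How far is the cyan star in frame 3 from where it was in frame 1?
1.9

The cyan star moved from (4.9, 2.6) to (6.8, 2.9), a distance of √(1.9² + 0.3²) ≈ 1.9.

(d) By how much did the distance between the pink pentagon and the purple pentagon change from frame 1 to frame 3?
+5.6

Distance in frame 1: 2.4. Distance in frame 3: 8.0.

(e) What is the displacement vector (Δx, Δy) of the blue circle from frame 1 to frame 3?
(6.5, 0.0)

The blue circle was at (0.7, 7.7) in frame 1 and (7.2, 7.7) in frame 3.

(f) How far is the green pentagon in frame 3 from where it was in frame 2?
1.3

The green pentagon moved from (3.1, 8.4) to (2.2, 7.4), a distance of √(0.9² + 1.0²) ≈ 1.3.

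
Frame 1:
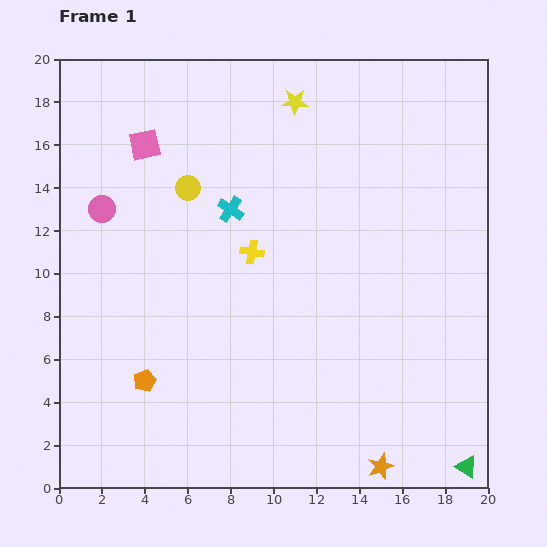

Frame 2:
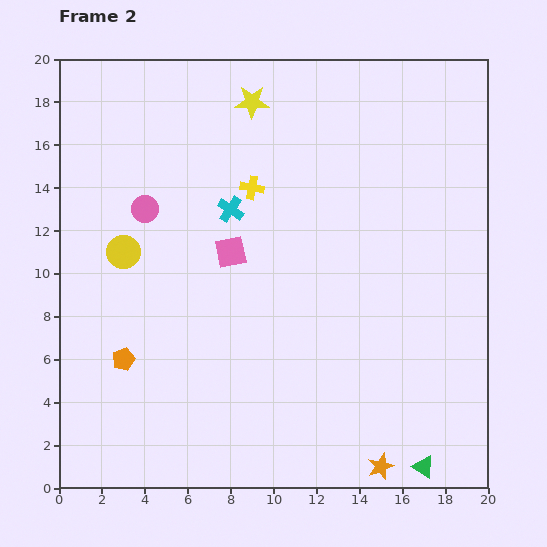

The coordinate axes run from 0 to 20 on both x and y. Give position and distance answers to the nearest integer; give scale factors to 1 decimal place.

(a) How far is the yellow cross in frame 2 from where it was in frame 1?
3

The yellow cross moved from (9, 11) to (9, 14), a distance of √(0² + 3²) ≈ 3.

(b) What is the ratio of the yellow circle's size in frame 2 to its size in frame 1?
1.3×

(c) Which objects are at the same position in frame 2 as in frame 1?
the cyan cross, the orange star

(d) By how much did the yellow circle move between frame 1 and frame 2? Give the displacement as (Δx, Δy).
(-3, -3)

The yellow circle was at (6, 14) in frame 1 and (3, 11) in frame 2.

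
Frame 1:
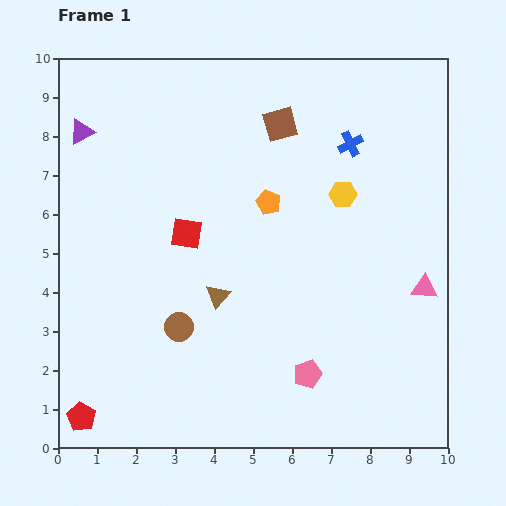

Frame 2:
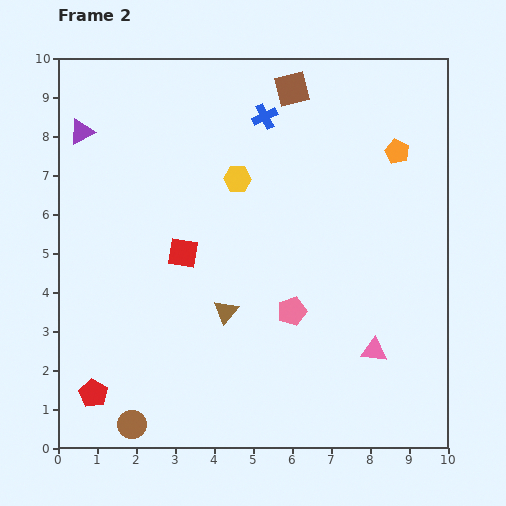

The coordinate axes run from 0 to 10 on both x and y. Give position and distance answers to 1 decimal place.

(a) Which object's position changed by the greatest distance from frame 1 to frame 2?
the orange pentagon

(moved 3.5; next 2.8)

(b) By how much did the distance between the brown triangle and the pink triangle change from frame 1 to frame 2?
-1.4

Distance in frame 1: 5.3. Distance in frame 2: 3.9.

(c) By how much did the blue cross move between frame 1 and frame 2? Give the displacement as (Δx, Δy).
(-2.2, 0.7)

The blue cross was at (7.5, 7.8) in frame 1 and (5.3, 8.5) in frame 2.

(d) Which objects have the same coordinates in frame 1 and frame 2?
the purple triangle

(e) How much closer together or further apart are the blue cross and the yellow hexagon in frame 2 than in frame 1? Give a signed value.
+0.4

Distance in frame 1: 1.3. Distance in frame 2: 1.7.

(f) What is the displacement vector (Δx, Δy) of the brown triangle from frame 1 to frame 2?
(0.2, -0.4)

The brown triangle was at (4.1, 3.9) in frame 1 and (4.3, 3.5) in frame 2.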